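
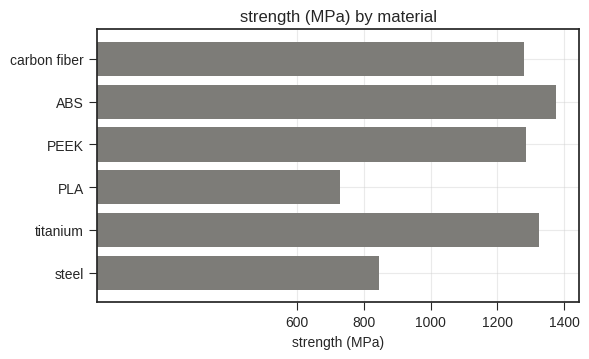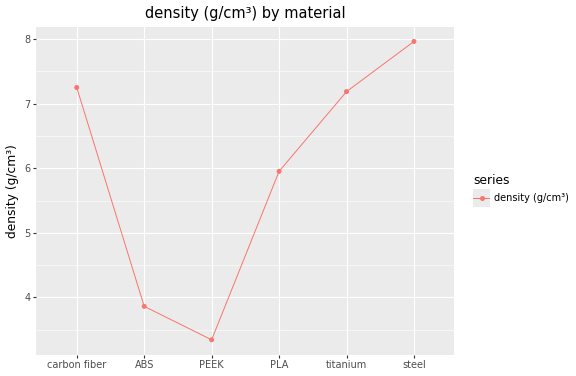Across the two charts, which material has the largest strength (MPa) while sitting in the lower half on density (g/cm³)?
Chart 2 median density (g/cm³) ≈ 7; below-median materials: ABS, PEEK, PLA. Among those, ABS has the highest strength (MPa) (≈ 1400).

ABS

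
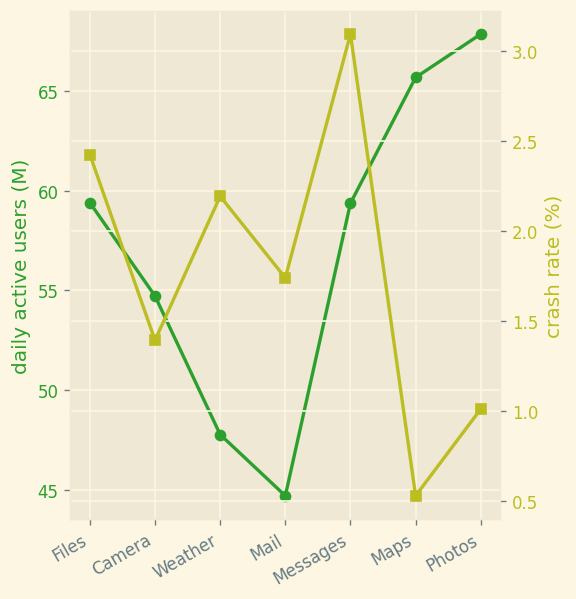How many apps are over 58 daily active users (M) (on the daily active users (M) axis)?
4

Above 58: Files, Messages, Maps, Photos.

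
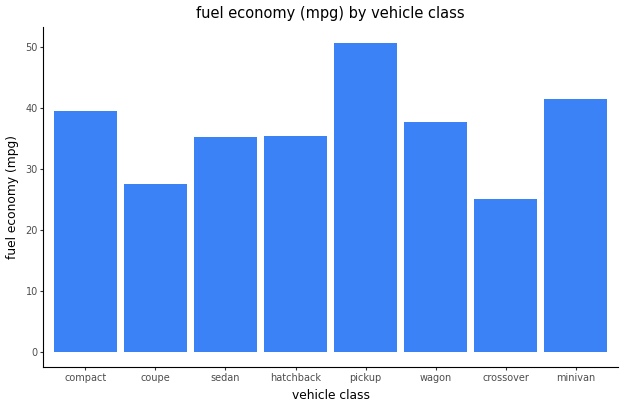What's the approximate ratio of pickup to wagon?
pickup ≈ 50, wagon ≈ 40; 50/40 ≈ 1.25.

≈ 1.25×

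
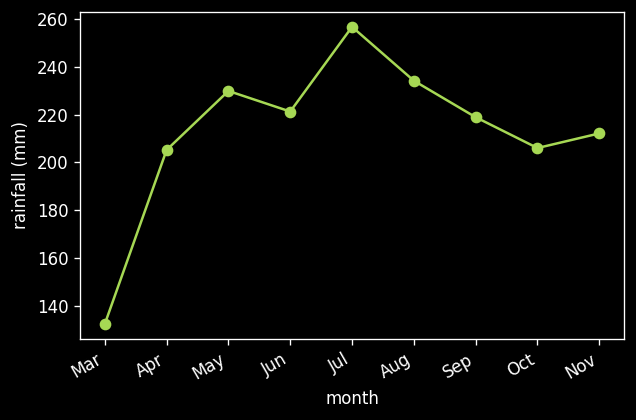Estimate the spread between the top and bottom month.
≈ 120

Max Jul ≈ 260, min Mar ≈ 140; range ≈ 120.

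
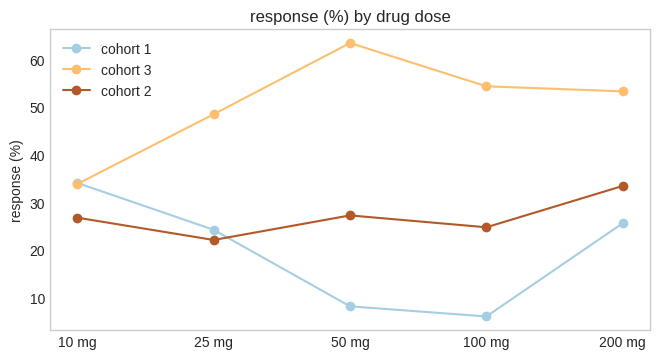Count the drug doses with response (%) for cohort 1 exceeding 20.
3

Above 20: 10 mg, 25 mg, 200 mg.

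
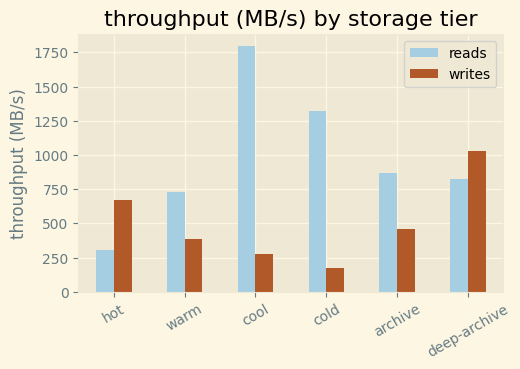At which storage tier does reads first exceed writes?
warm

hot: reads ≈ 400 vs writes ≈ 600 (not yet); warm: reads ≈ 800 vs writes ≈ 400 (first crossover).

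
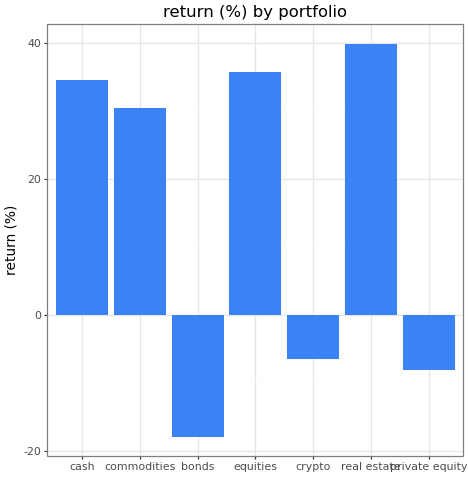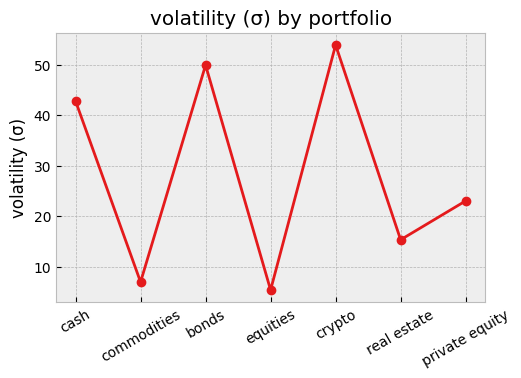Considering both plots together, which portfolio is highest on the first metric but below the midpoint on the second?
Chart 2 median volatility (σ) ≈ 25; below-median portfolios: commodities, equities, real estate. Among those, real estate has the highest return (%) (≈ 40).

real estate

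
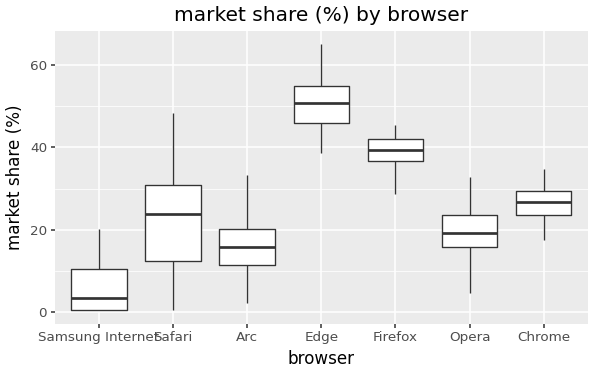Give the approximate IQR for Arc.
≈ 10

Q3 ≈ 20, Q1 ≈ 10; IQR ≈ 10.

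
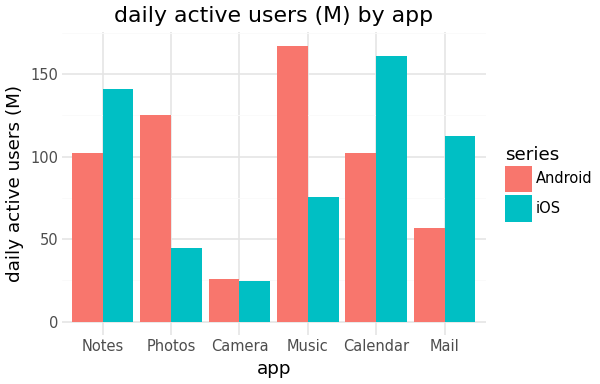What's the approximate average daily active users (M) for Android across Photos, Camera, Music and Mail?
(120 + 20 + 160 + 60) / 4 ≈ 90.

≈ 90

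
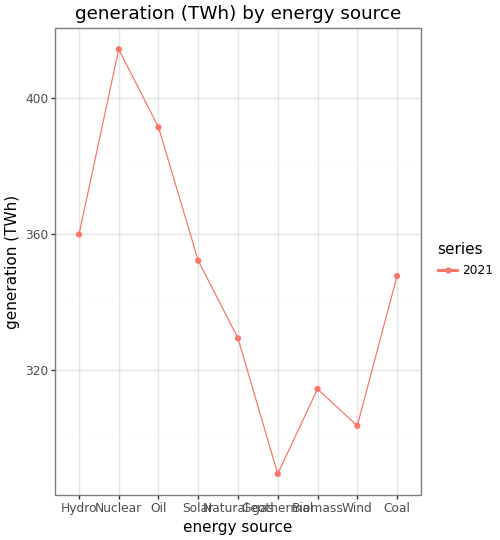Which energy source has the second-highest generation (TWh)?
Top 3: Nuclear ≈ 420, Oil ≈ 400, Hydro ≈ 360.

Oil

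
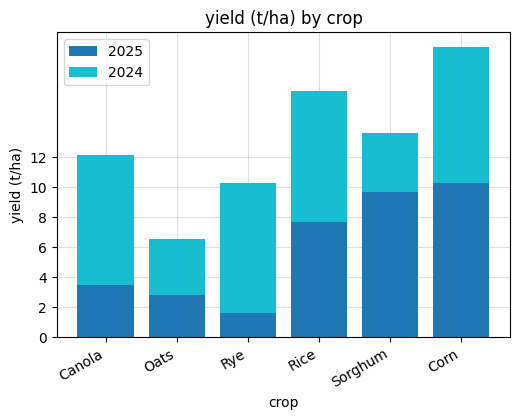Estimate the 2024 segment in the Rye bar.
2024 top ≈ 10, bottom ≈ 2; segment ≈ 8.

≈ 8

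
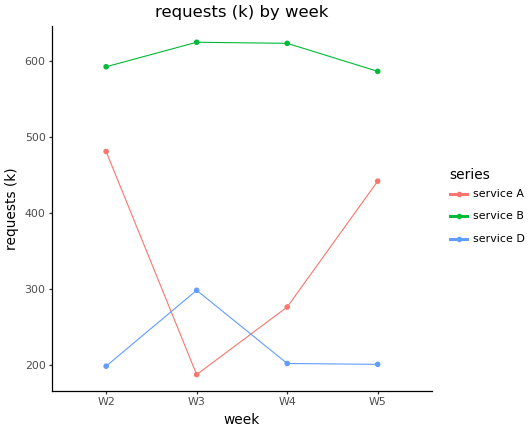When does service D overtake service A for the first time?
W3

W2: service D ≈ 200 vs service A ≈ 500 (not yet); W3: service D ≈ 300 vs service A ≈ 200 (first crossover).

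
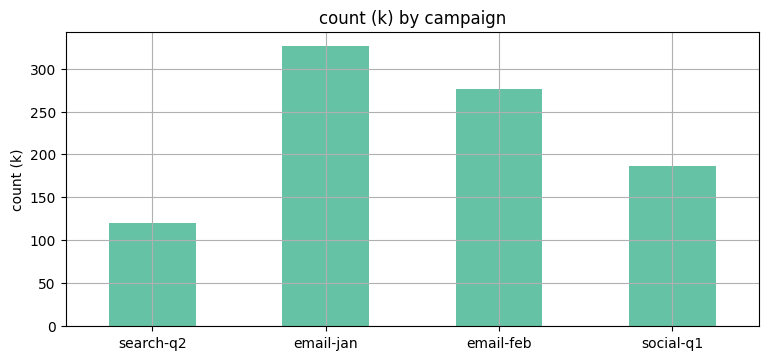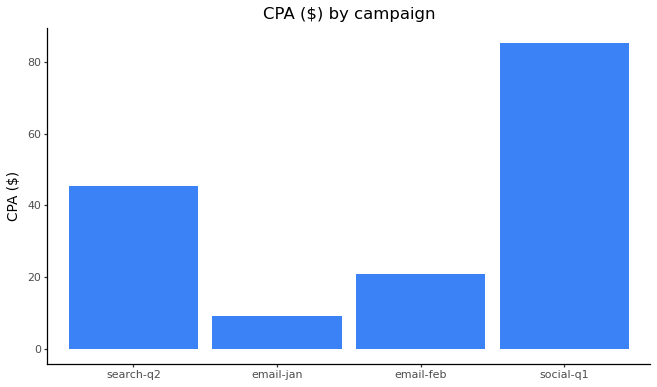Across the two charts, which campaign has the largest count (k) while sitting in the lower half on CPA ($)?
Chart 2 median CPA ($) ≈ 30; below-median campaigns: email-jan, email-feb. Among those, email-jan has the highest count (k) (≈ 350).

email-jan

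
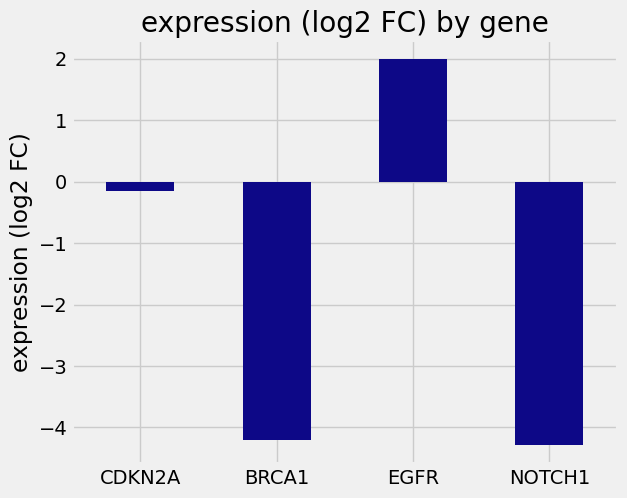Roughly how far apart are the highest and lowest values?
Max EGFR ≈ 2, min NOTCH1 ≈ -4; range ≈ 6.

≈ 6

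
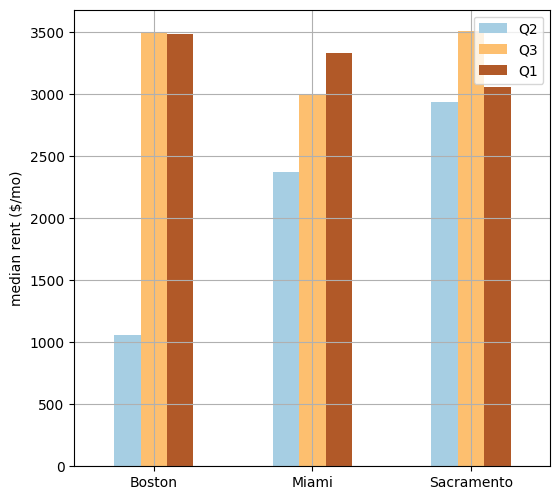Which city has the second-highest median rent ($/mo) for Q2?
Top 3 for Q2: Sacramento ≈ 3000, Miami ≈ 2500, Boston ≈ 1000.

Miami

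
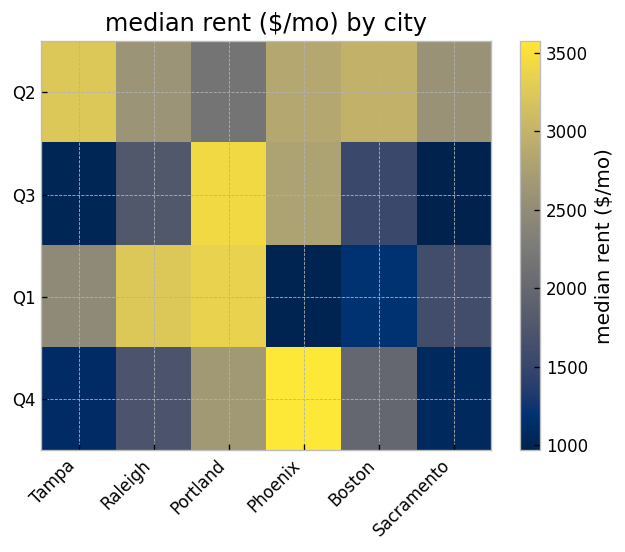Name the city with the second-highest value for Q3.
Phoenix

Top 3 for Q3: Portland ≈ 3500, Phoenix ≈ 3000, Raleigh ≈ 2000.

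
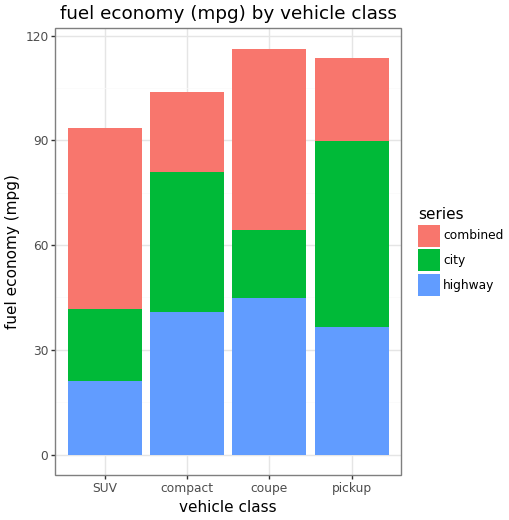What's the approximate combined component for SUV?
combined top ≈ 90, bottom ≈ 40; segment ≈ 50.

≈ 50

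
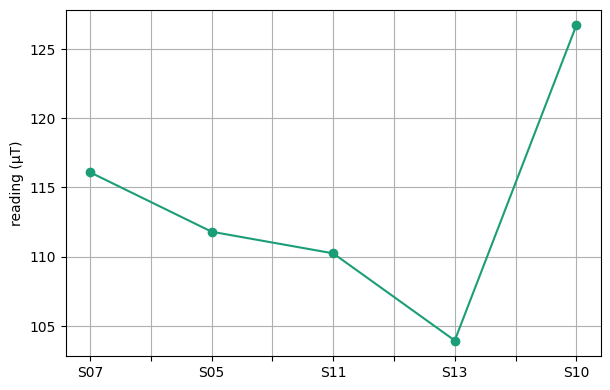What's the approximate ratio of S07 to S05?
≈ 1.04×

S07 ≈ 116, S05 ≈ 112; 116/112 ≈ 1.04.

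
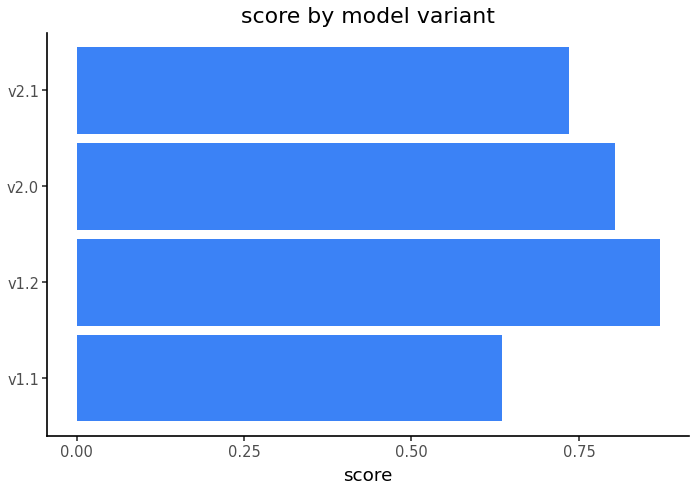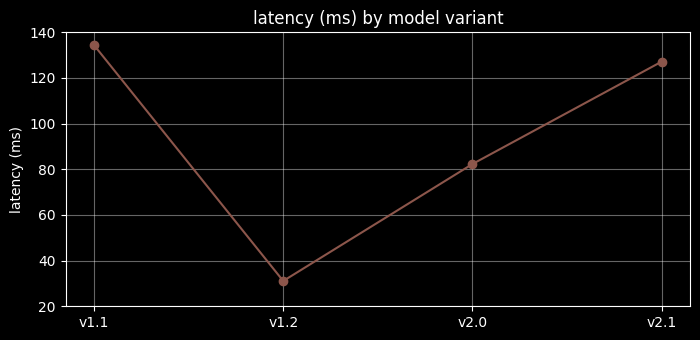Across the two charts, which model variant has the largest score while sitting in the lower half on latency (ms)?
v1.2

Chart 2 median latency (ms) ≈ 100; below-median model variants: v1.2, v2.0. Among those, v1.2 has the highest score (≈ 0.9).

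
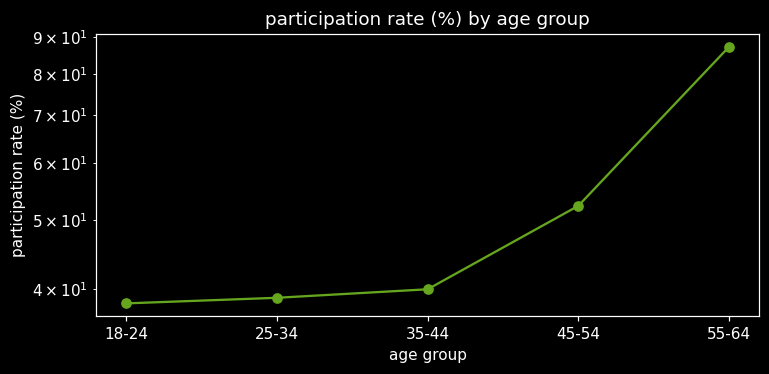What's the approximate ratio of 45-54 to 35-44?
45-54 ≈ 50, 35-44 ≈ 40; 50/40 ≈ 1.25.

≈ 1.25×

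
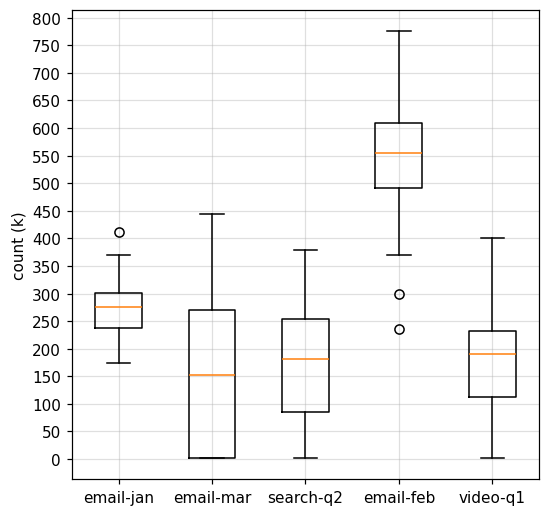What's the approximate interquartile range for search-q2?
≈ 150

Q3 ≈ 250, Q1 ≈ 100; IQR ≈ 150.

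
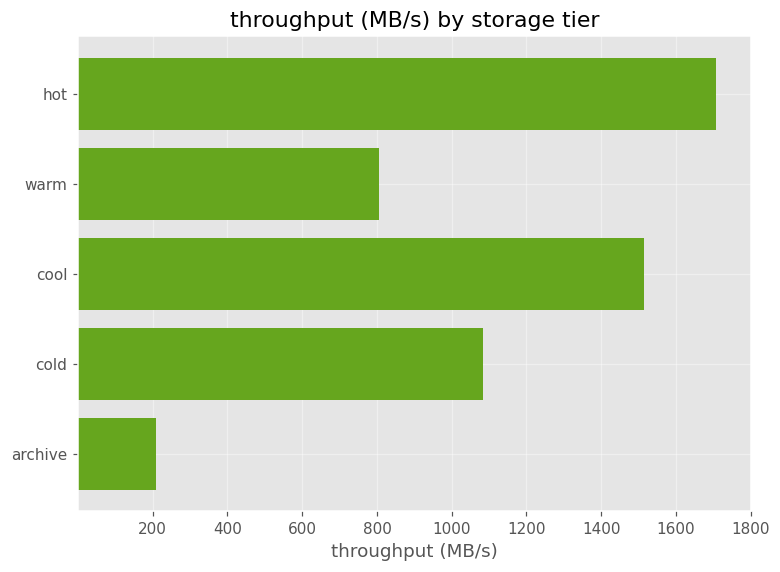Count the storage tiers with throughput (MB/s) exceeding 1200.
2

Above 1200: hot, cool.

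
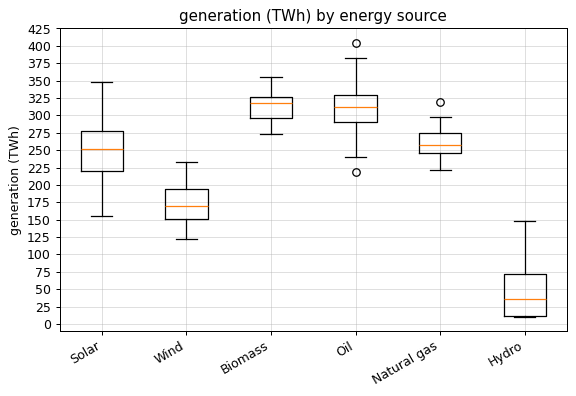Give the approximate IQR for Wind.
≈ 50

Q3 ≈ 200, Q1 ≈ 150; IQR ≈ 50.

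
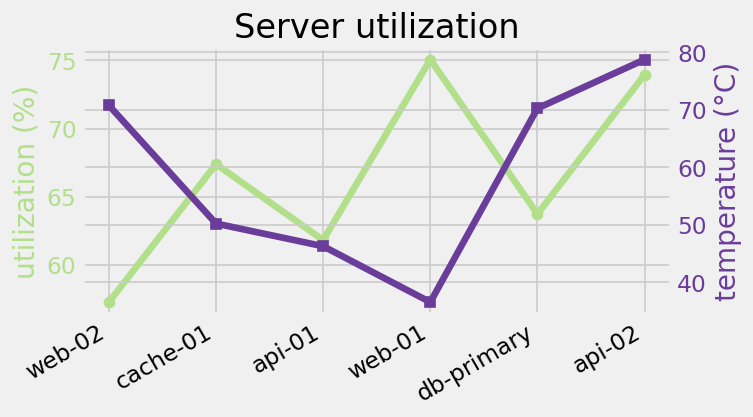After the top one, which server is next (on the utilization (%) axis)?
api-02

Top 3 (on the utilization (%) axis): web-01 ≈ 76, api-02 ≈ 74, cache-01 ≈ 68.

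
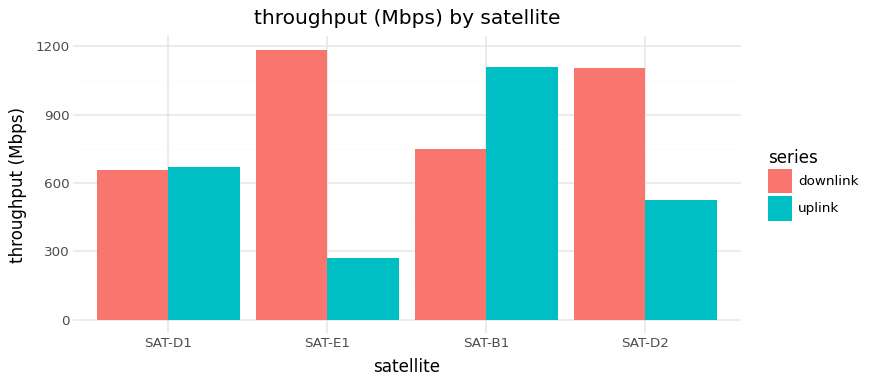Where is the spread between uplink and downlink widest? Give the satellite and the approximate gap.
SAT-E1: uplink ≈ 300, downlink ≈ 1200 → gap ≈ 900. Next-largest (SAT-D2) is only ≈ 600.

SAT-E1, ≈ 900 Mbps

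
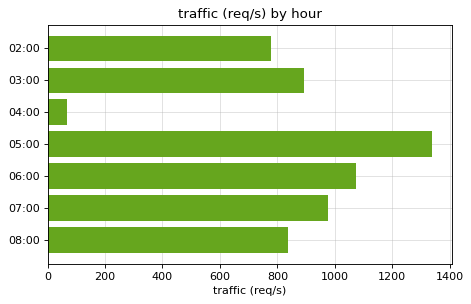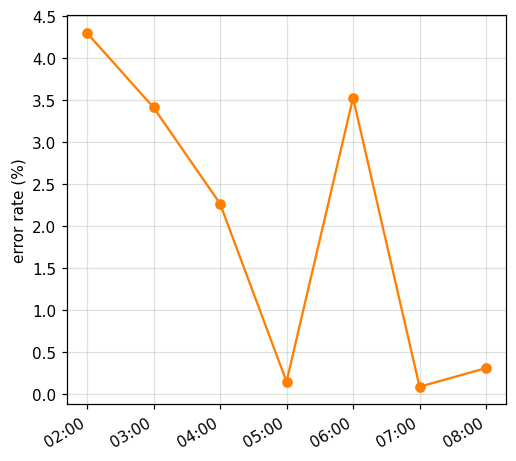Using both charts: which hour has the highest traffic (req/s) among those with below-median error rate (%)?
05:00

Chart 2 median error rate (%) ≈ 2.5; below-median hours: 05:00, 07:00, 08:00. Among those, 05:00 has the highest traffic (req/s) (≈ 1400).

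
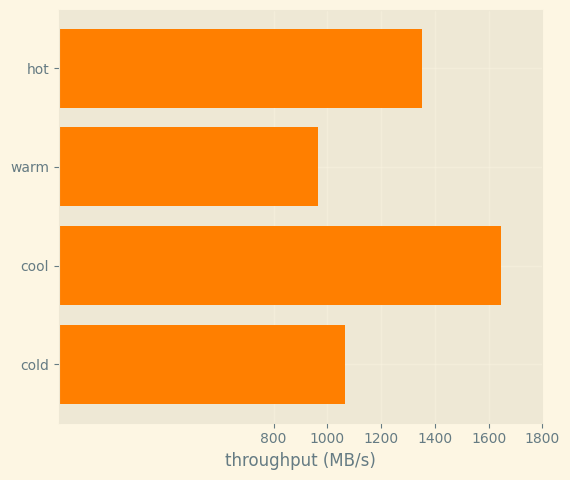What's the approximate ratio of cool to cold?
≈ 1.6×

cool ≈ 1600, cold ≈ 1000; 1600/1000 ≈ 1.6.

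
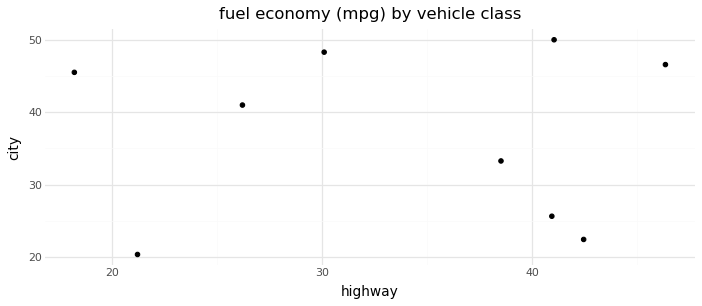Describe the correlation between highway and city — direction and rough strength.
Points are roughly uncorrelated; weak (|r| ≈ 0.0).

no clear correlation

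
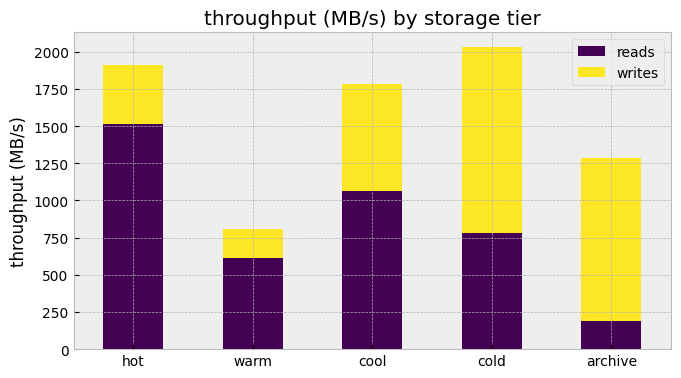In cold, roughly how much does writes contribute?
≈ 1200

writes top ≈ 2000, bottom ≈ 800; segment ≈ 1200.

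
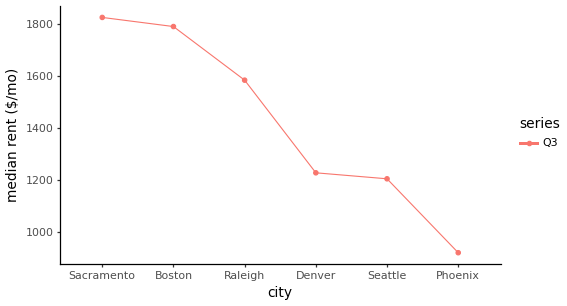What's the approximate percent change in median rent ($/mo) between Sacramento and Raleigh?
≈ -11.1%

Sacramento ≈ 1800, Raleigh ≈ 1600; (1600 − 1800) / 1800 ≈ -11.1%.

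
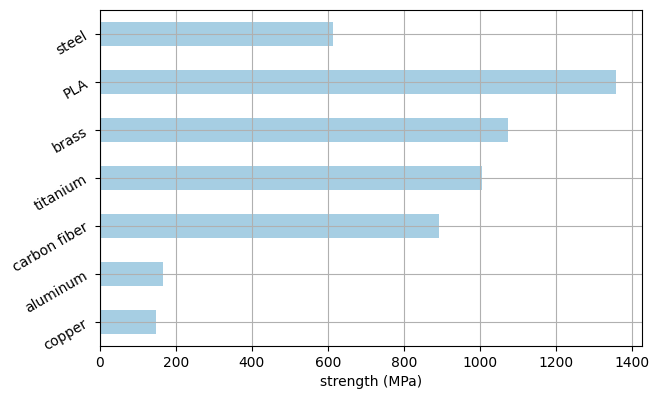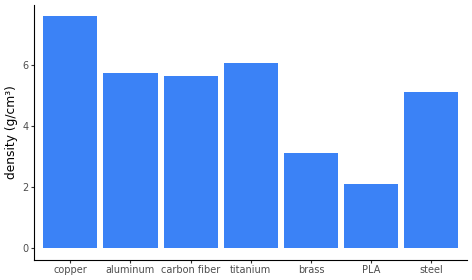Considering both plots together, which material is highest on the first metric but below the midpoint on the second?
PLA

Chart 2 median density (g/cm³) ≈ 6; below-median materials: brass, PLA, steel. Among those, PLA has the highest strength (MPa) (≈ 1400).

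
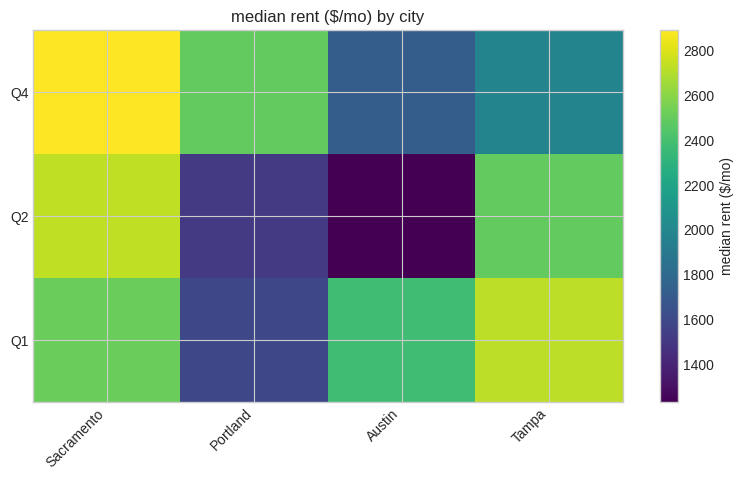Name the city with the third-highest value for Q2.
Top 4 for Q2: Sacramento ≈ 2800, Tampa ≈ 2400, Portland ≈ 1600, Austin ≈ 1200.

Portland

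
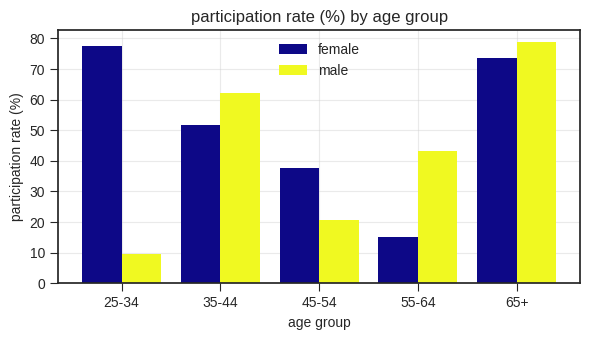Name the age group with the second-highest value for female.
65+

Top 3 for female: 25-34 ≈ 80, 65+ ≈ 70, 35-44 ≈ 50.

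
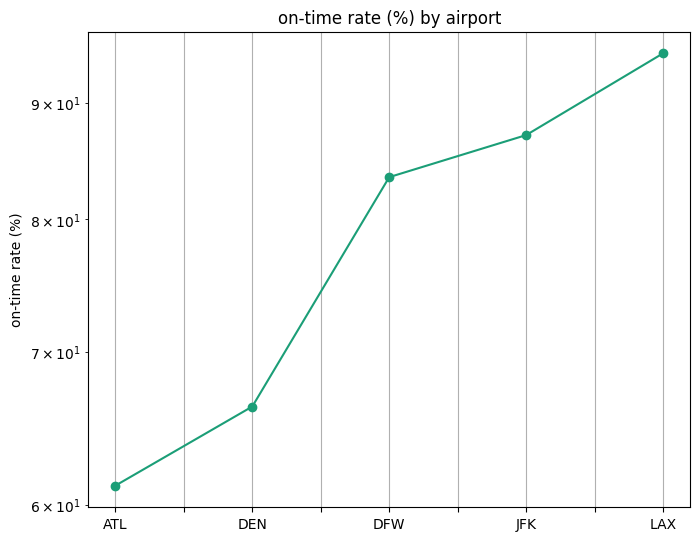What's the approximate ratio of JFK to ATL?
JFK ≈ 85, ATL ≈ 60; 85/60 ≈ 1.42.

≈ 1.42×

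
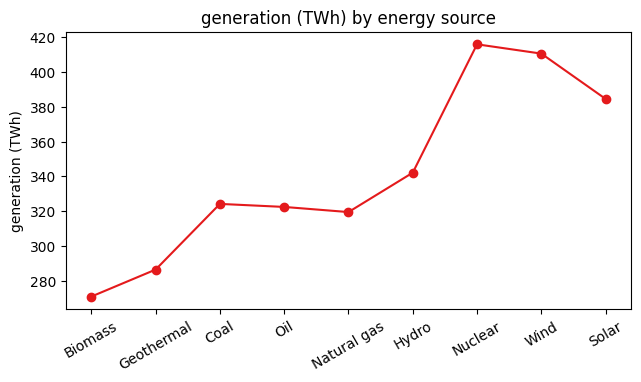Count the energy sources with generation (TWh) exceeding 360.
3

Above 360: Nuclear, Wind, Solar.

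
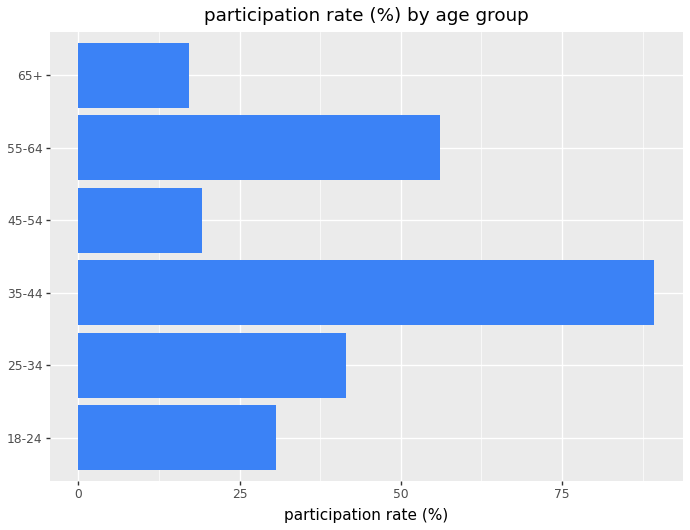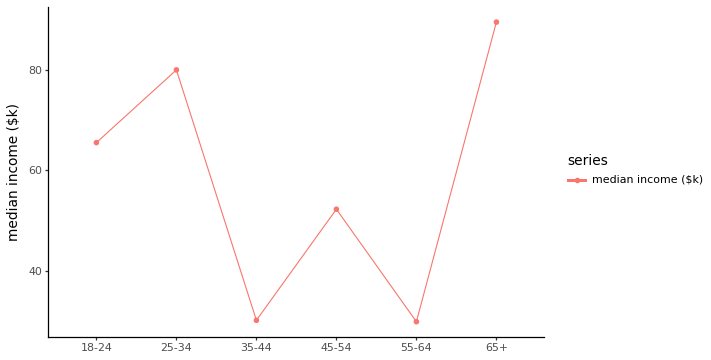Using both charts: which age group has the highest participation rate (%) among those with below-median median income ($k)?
Chart 2 median median income ($k) ≈ 60; below-median age groups: 35-44, 45-54, 55-64. Among those, 35-44 has the highest participation rate (%) (≈ 90).

35-44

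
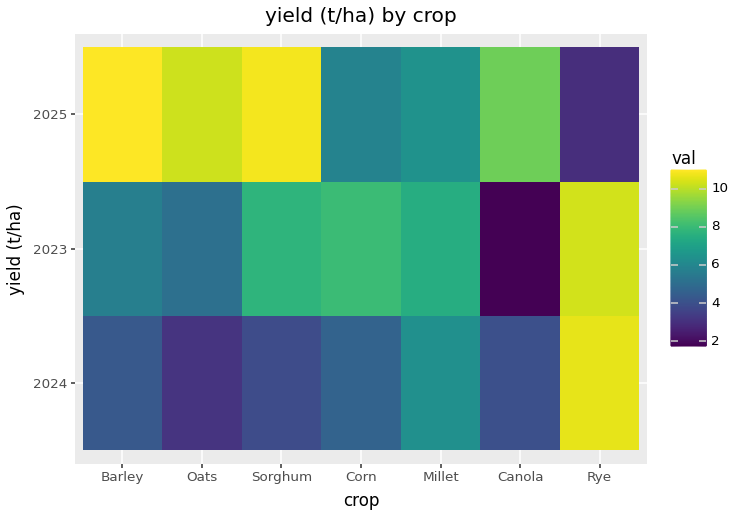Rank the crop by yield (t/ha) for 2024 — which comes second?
Top 3 for 2024: Rye ≈ 11, Millet ≈ 6, Corn ≈ 5.

Millet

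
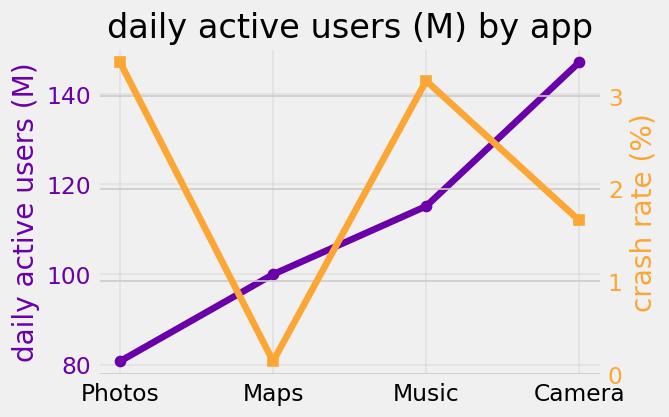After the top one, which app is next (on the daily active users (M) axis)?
Top 3 (on the daily active users (M) axis): Camera ≈ 150, Music ≈ 120, Maps ≈ 100.

Music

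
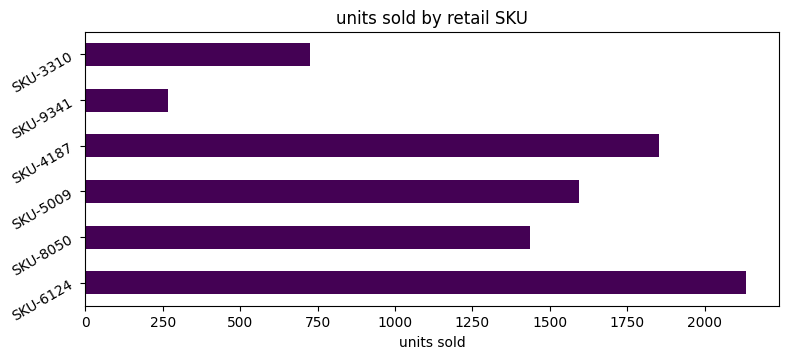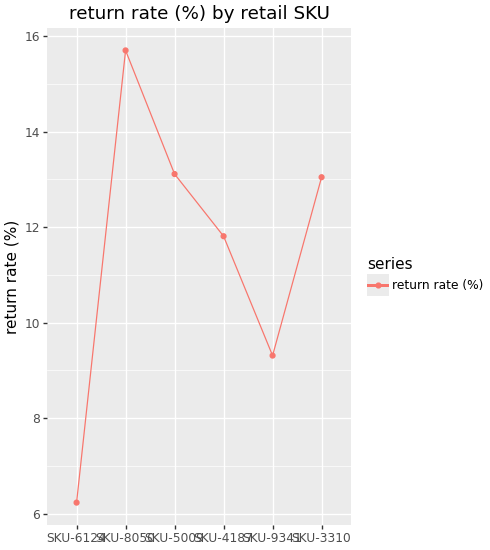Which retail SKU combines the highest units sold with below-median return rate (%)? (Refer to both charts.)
SKU-6124

Chart 2 median return rate (%) ≈ 12; below-median retail SKUs: SKU-6124, SKU-4187, SKU-9341. Among those, SKU-6124 has the highest units sold (≈ 2200).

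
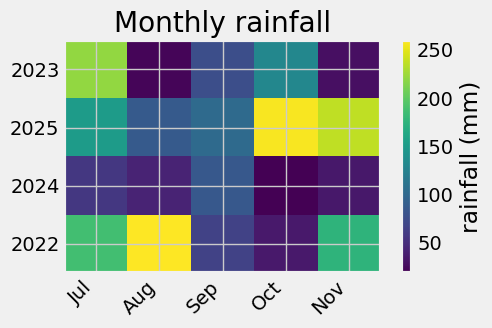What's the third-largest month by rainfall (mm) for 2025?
Jul

Top 4 for 2025: Oct ≈ 250, Nov ≈ 225, Jul ≈ 150, Sep ≈ 100.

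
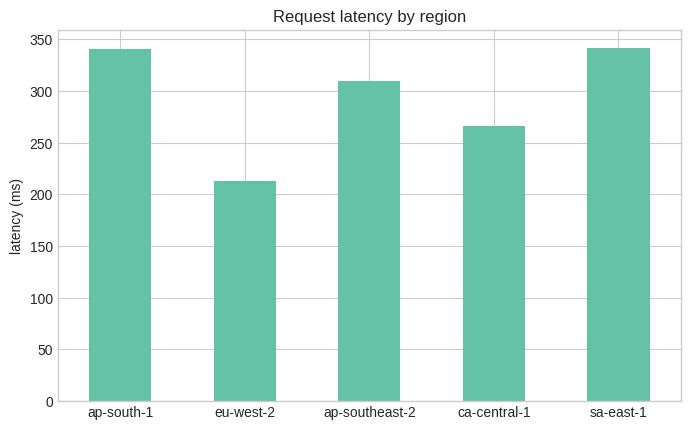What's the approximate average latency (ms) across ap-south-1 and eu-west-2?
≈ 275

(350 + 200) / 2 ≈ 275.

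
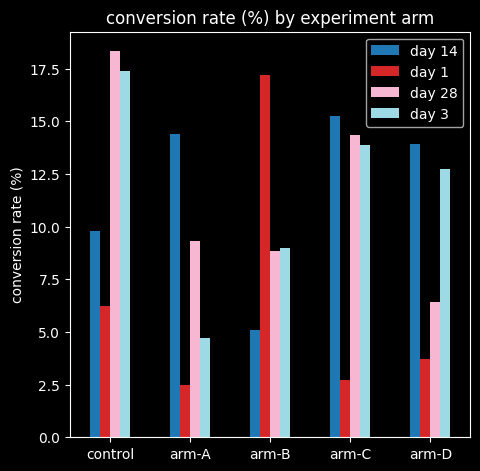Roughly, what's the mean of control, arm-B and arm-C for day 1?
(6 + 18 + 2) / 3 ≈ 9.

≈ 9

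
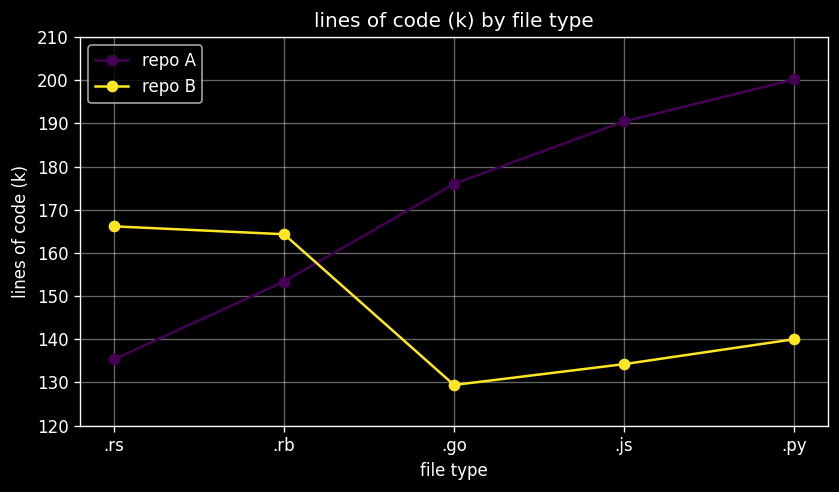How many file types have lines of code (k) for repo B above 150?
2

Above 150: .rs, .rb.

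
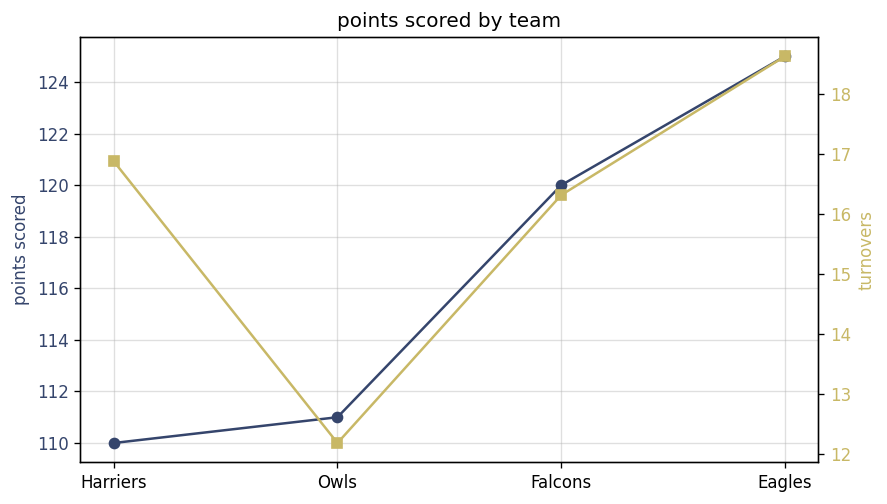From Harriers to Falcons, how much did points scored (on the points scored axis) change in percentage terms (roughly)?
Harriers ≈ 110, Falcons ≈ 120; (120 − 110) / 110 ≈ +9.1%.

≈ +9.1%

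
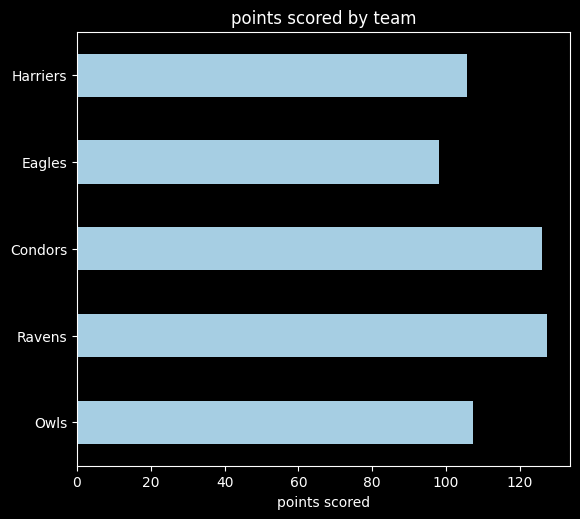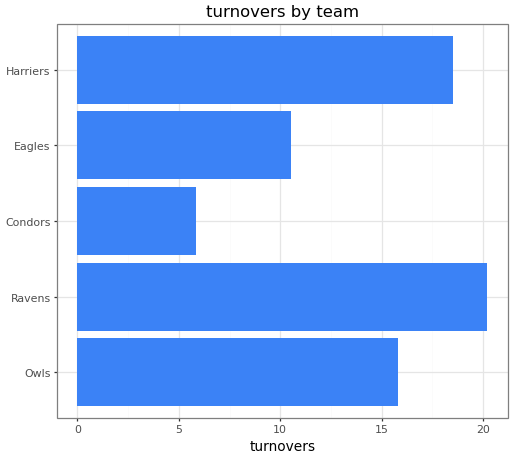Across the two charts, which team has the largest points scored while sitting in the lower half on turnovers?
Condors

Chart 2 median turnovers ≈ 16; below-median teams: Condors, Eagles. Among those, Condors has the highest points scored (≈ 120).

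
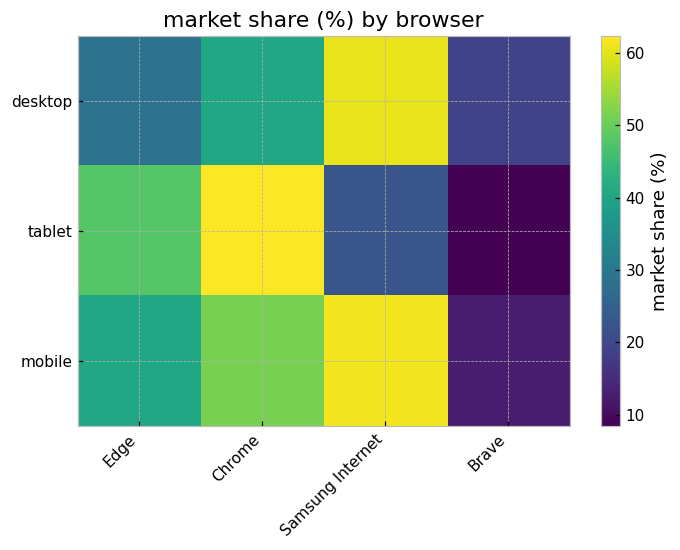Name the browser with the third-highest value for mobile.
Edge

Top 4 for mobile: Samsung Internet ≈ 60, Chrome ≈ 50, Edge ≈ 40, Brave ≈ 15.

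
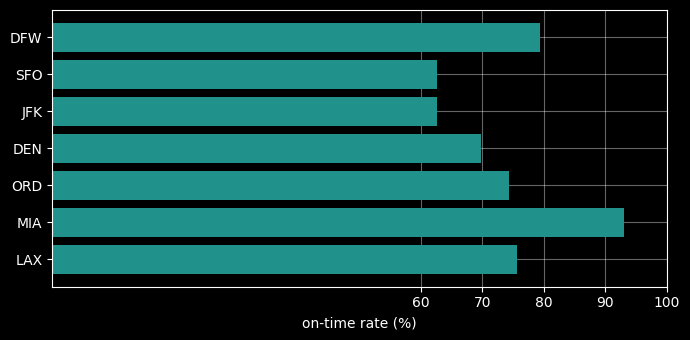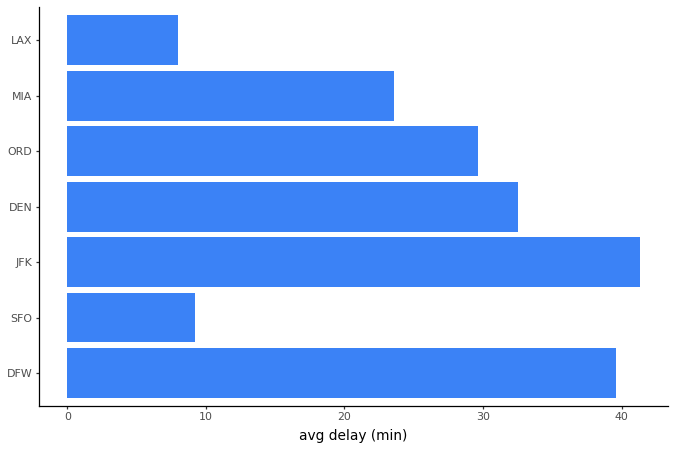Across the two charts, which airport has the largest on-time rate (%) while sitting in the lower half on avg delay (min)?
Chart 2 median avg delay (min) ≈ 30; below-median airports: SFO, MIA, LAX. Among those, MIA has the highest on-time rate (%) (≈ 90).

MIA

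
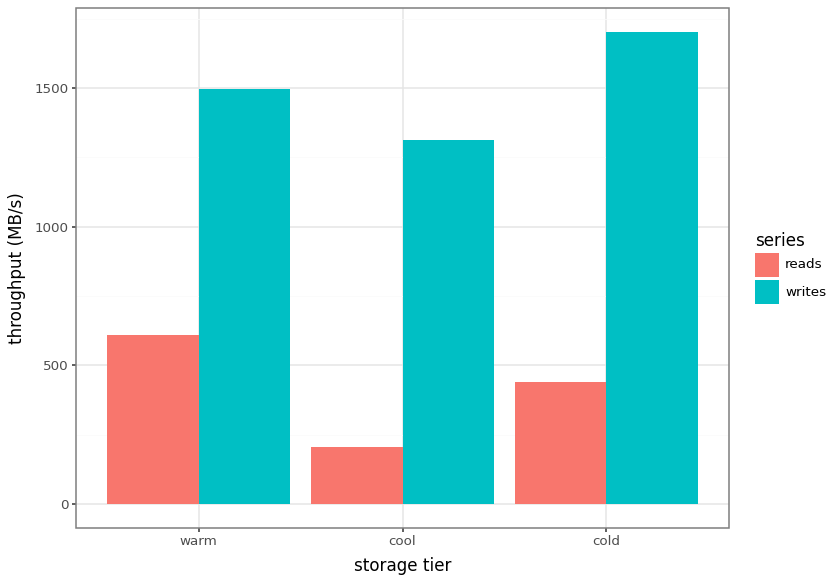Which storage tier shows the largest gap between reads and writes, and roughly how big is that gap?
cold: reads ≈ 400, writes ≈ 1800 → gap ≈ 1400. Next-largest (cool) is only ≈ 1200.

cold, ≈ 1400 MB/s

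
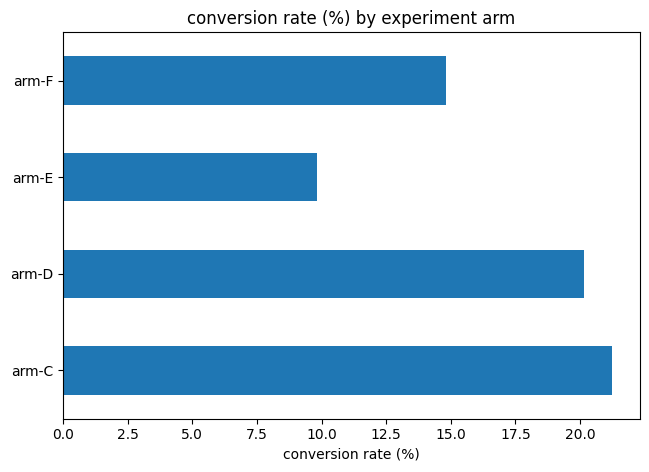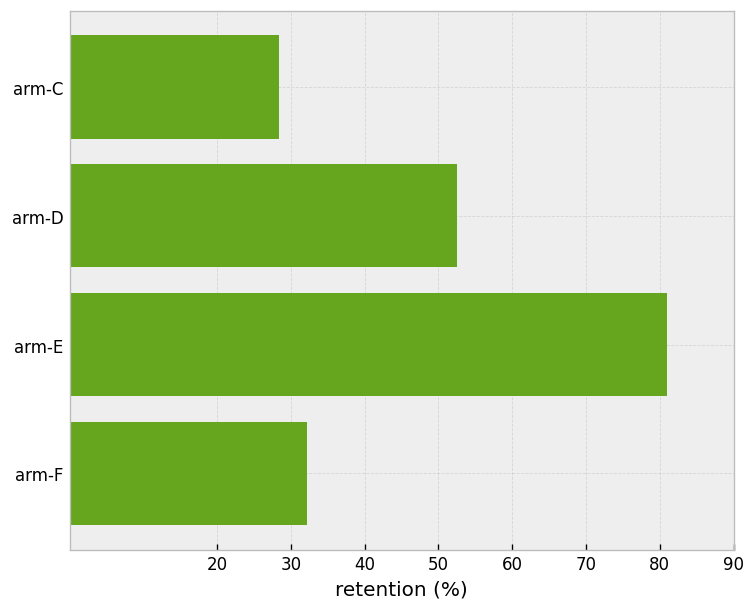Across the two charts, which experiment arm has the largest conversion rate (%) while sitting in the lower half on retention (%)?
arm-C

Chart 2 median retention (%) ≈ 40; below-median experiment arms: arm-C, arm-F. Among those, arm-C has the highest conversion rate (%) (≈ 22).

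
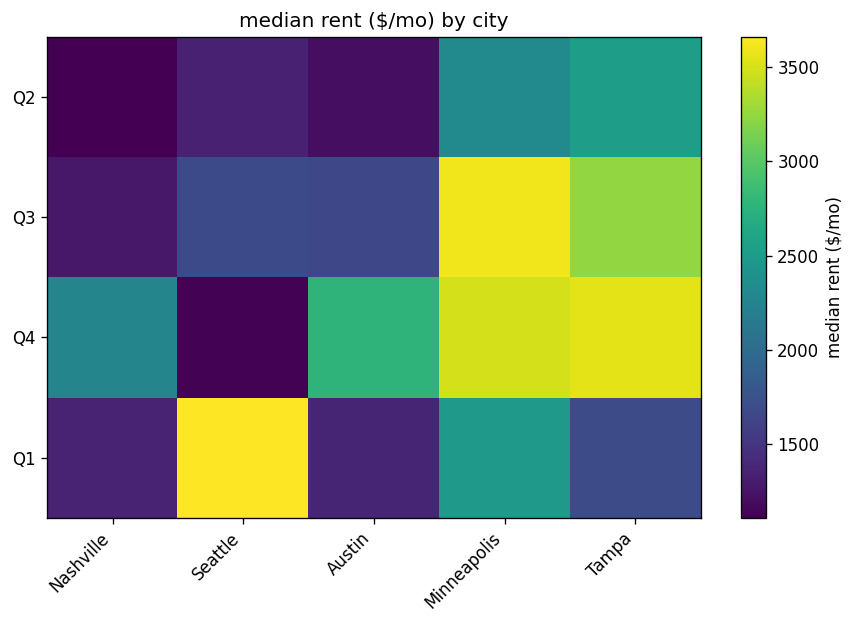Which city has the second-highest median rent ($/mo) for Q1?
Minneapolis

Top 3 for Q1: Seattle ≈ 3500, Minneapolis ≈ 2500, Tampa ≈ 1500.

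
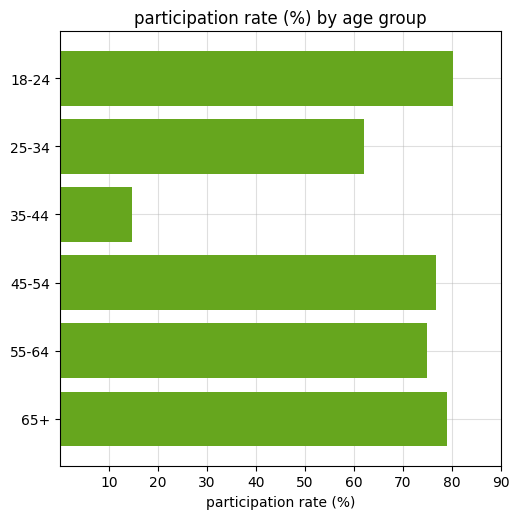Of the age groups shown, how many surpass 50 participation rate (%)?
5

Above 50: 18-24, 25-34, 45-54, 55-64, 65+.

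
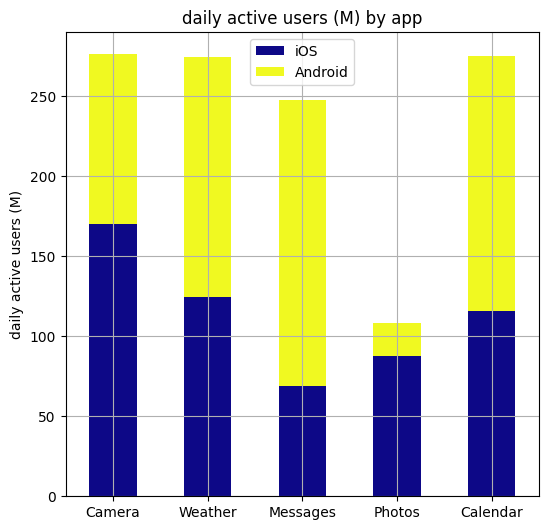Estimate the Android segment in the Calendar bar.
Android top ≈ 275, bottom ≈ 125; segment ≈ 150.

≈ 150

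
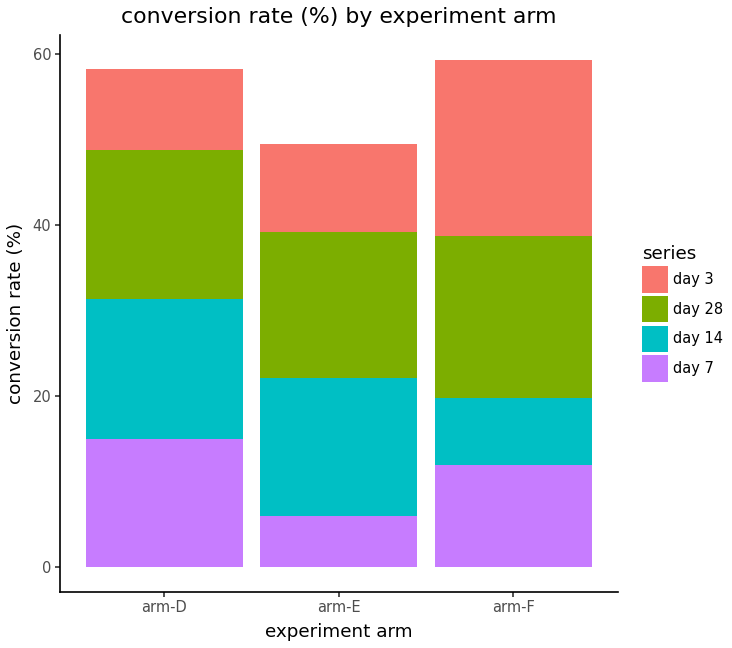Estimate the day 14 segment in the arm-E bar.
≈ 15

day 14 top ≈ 20, bottom ≈ 5; segment ≈ 15.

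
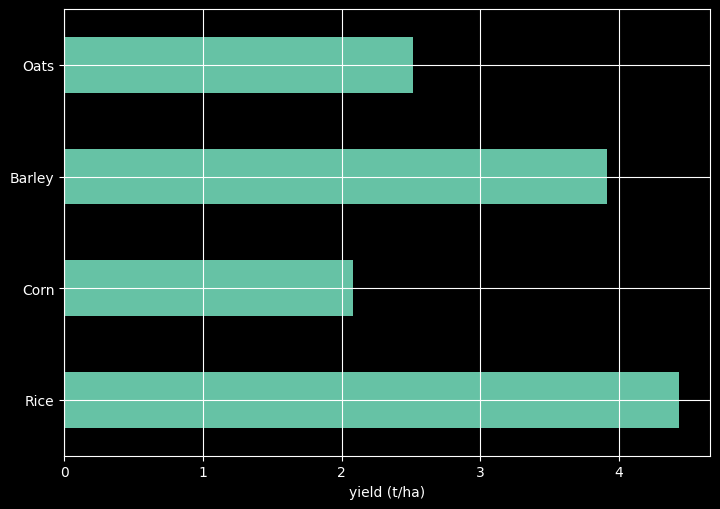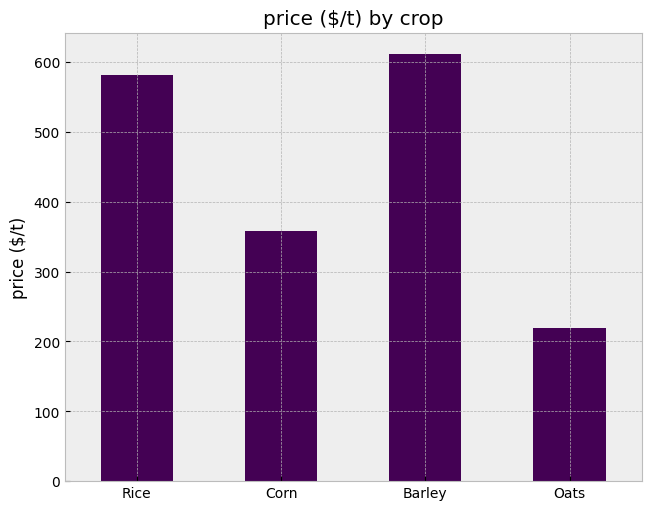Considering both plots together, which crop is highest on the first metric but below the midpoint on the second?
Chart 2 median price ($/t) ≈ 500; below-median crops: Corn, Oats. Among those, Oats has the highest yield (t/ha) (≈ 2.5).

Oats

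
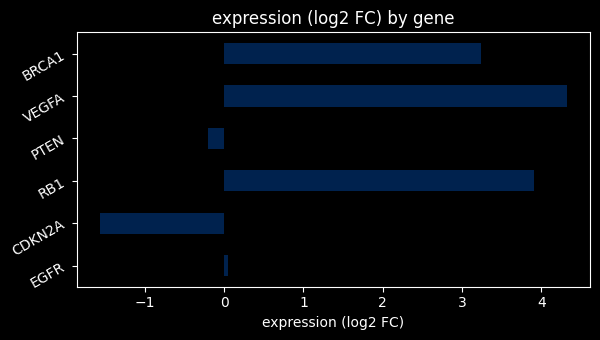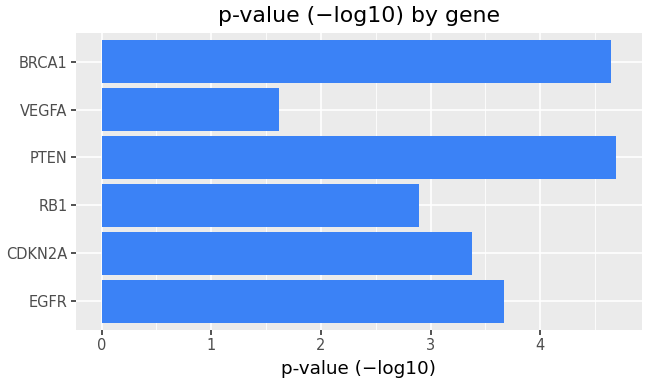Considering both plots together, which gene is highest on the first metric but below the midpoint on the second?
VEGFA

Chart 2 median p-value (−log10) ≈ 3.5; below-median genes: CDKN2A, RB1, VEGFA. Among those, VEGFA has the highest expression (log2 FC) (≈ 4.5).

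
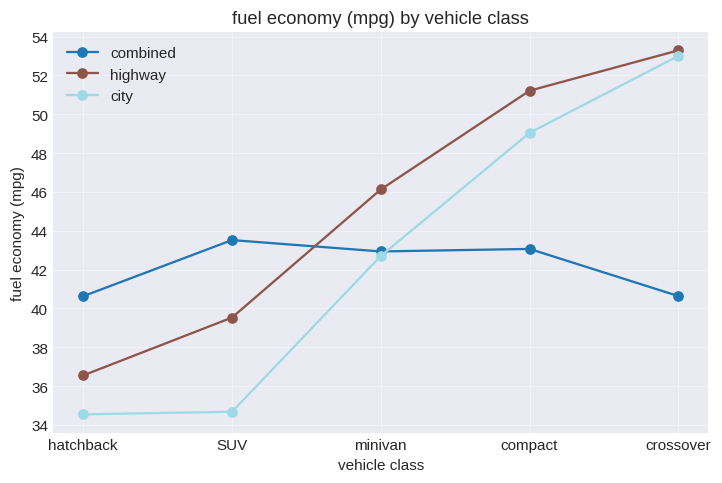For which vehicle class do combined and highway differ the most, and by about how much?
crossover, ≈ 14 mpg

crossover: combined ≈ 40, highway ≈ 54 → gap ≈ 14. Next-largest (compact) is only ≈ 8.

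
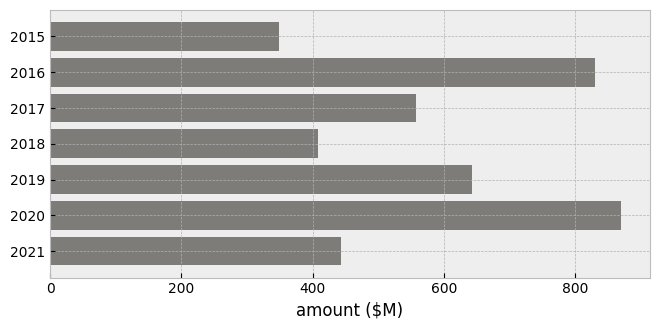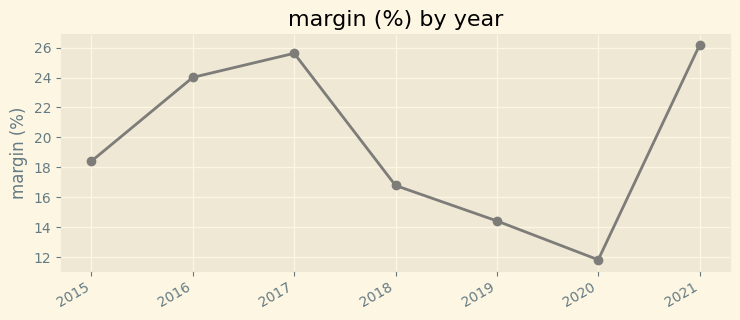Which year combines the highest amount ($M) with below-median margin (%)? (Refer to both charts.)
2020

Chart 2 median margin (%) ≈ 20; below-median years: 2018, 2019, 2020. Among those, 2020 has the highest amount ($M) (≈ 900).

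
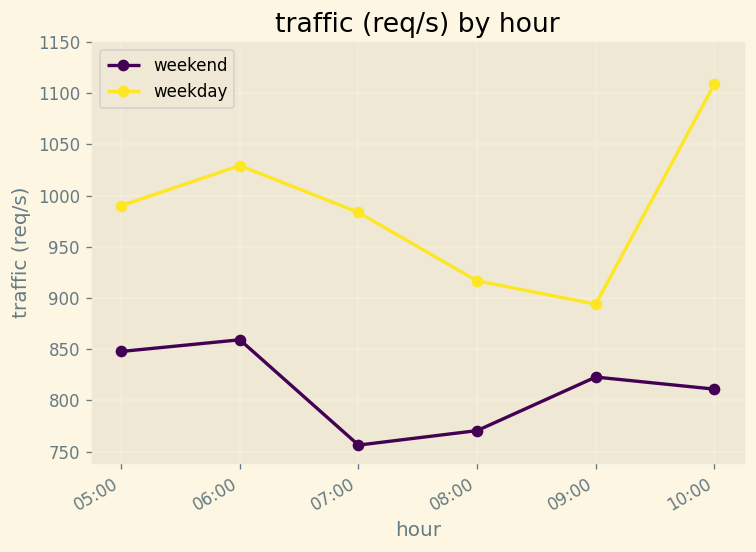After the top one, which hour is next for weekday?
Top 3 for weekday: 10:00 ≈ 1100, 06:00 ≈ 1050, 05:00 ≈ 1000.

06:00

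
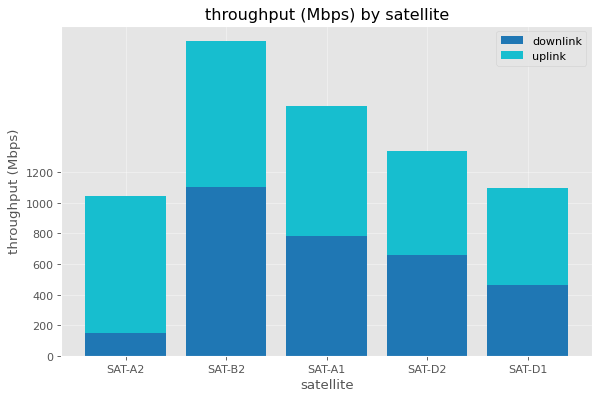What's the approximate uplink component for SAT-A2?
≈ 800

uplink top ≈ 1000, bottom ≈ 200; segment ≈ 800.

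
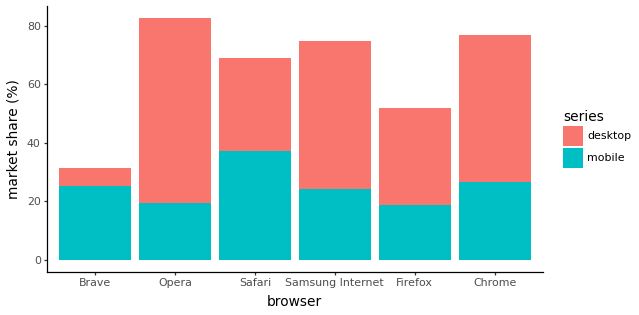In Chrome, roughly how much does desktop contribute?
desktop top ≈ 80, bottom ≈ 30; segment ≈ 50.

≈ 50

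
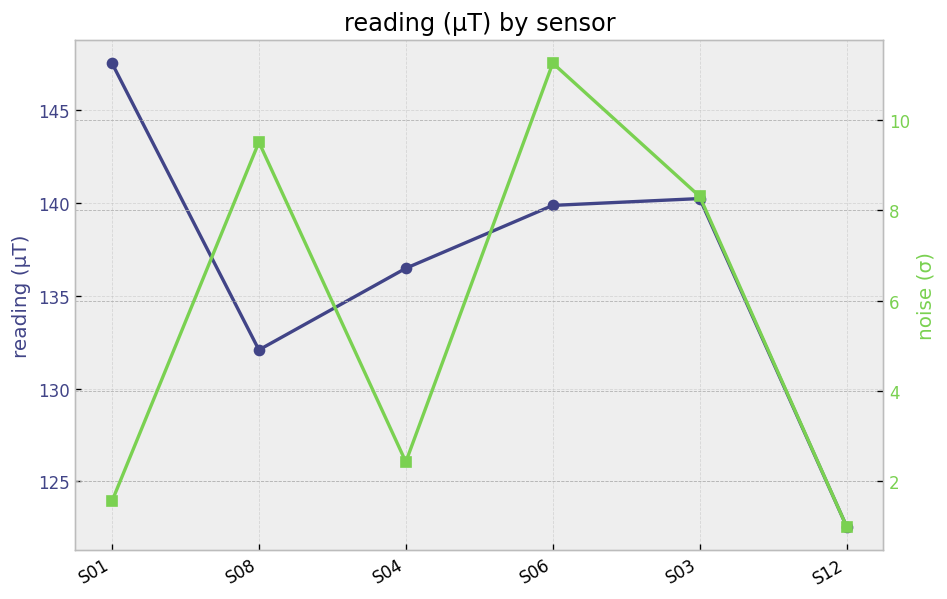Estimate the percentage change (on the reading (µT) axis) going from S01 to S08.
≈ -13.3%

S01 ≈ 150, S08 ≈ 130; (130 − 150) / 150 ≈ -13.3%.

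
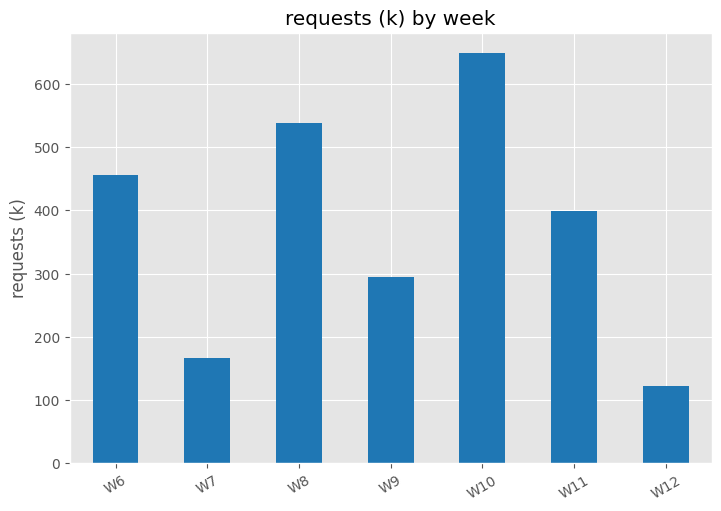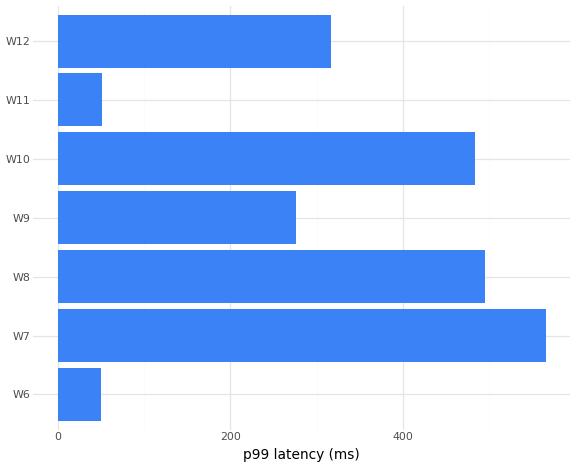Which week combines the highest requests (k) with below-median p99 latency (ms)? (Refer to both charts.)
W6

Chart 2 median p99 latency (ms) ≈ 300; below-median weeks: W6, W9, W11. Among those, W6 has the highest requests (k) (≈ 500).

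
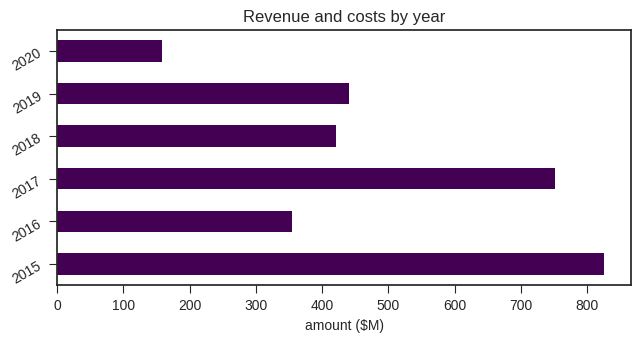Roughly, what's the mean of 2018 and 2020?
≈ 300

(400 + 200) / 2 ≈ 300.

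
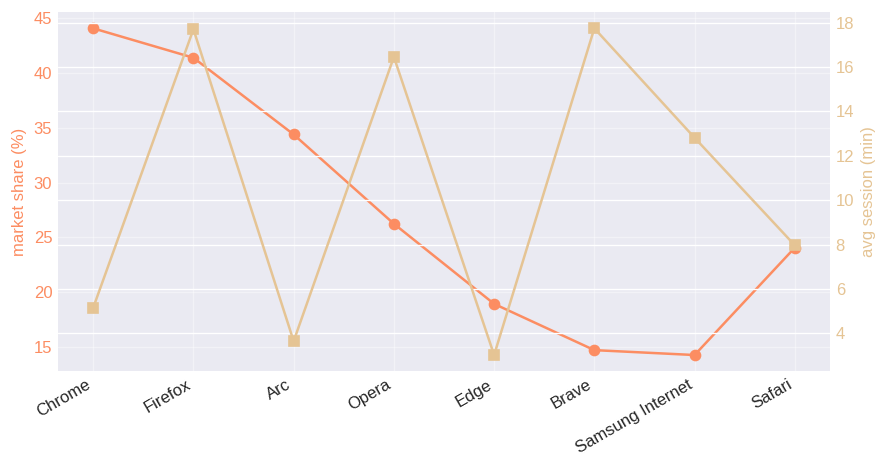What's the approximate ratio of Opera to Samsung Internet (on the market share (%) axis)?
≈ 1.67×

Opera ≈ 25, Samsung Internet ≈ 15; 25/15 ≈ 1.67.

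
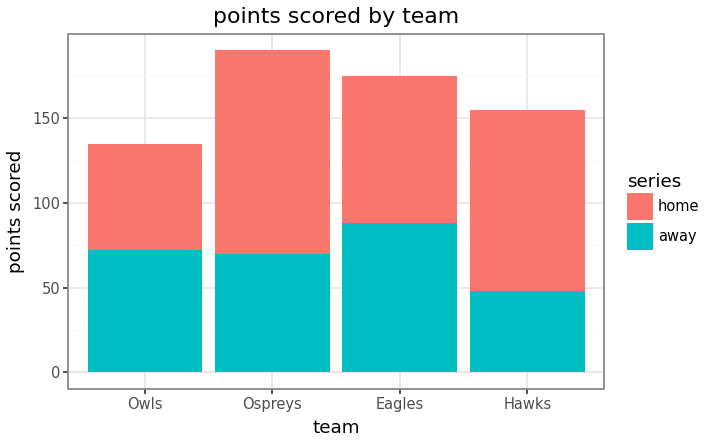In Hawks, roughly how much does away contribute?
away top ≈ 40, bottom ≈ 0; segment ≈ 40.

≈ 40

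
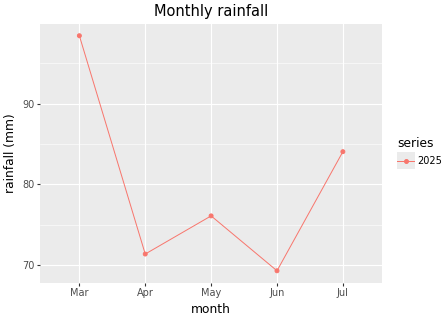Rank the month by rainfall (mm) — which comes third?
May

Top 4: Mar ≈ 100, Jul ≈ 85, May ≈ 75, Apr ≈ 70.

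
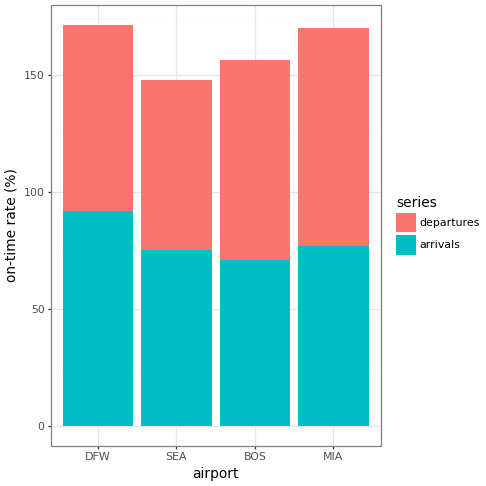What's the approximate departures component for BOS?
departures top ≈ 160, bottom ≈ 80; segment ≈ 80.

≈ 80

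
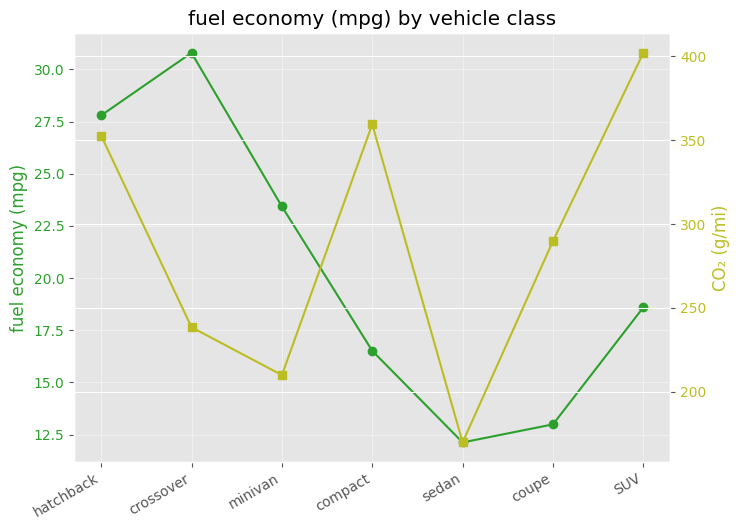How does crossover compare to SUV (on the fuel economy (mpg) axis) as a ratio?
crossover ≈ 30, SUV ≈ 18; 30/18 ≈ 1.67.

≈ 1.67×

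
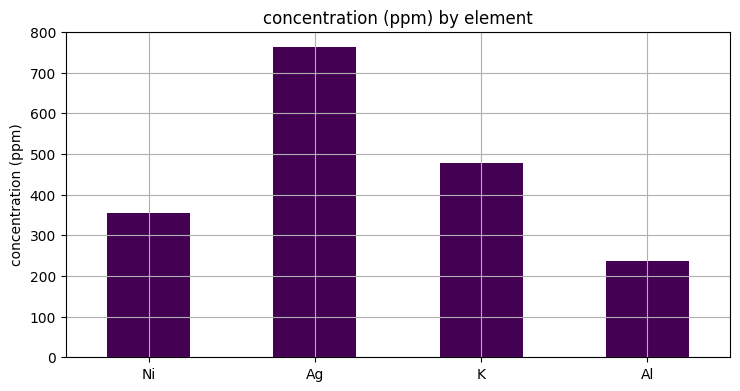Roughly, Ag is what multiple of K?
≈ 1.6×

Ag ≈ 800, K ≈ 500; 800/500 ≈ 1.6.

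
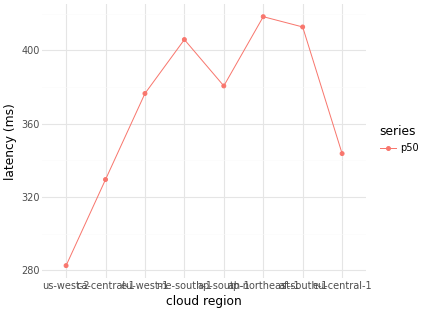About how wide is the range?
Max ap-northeast-1 ≈ 420, min us-west-2 ≈ 280; range ≈ 140.

≈ 140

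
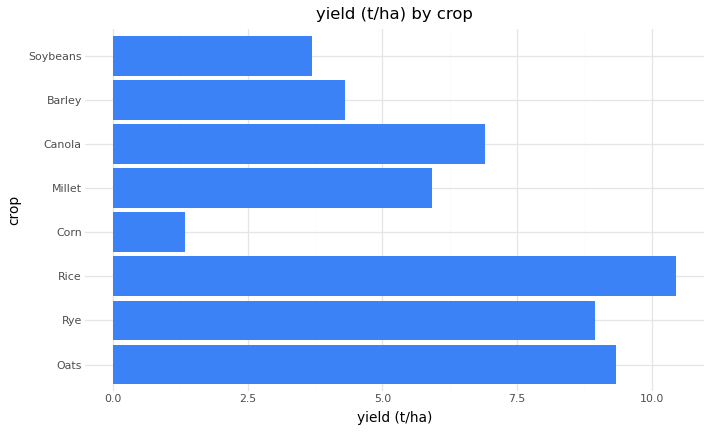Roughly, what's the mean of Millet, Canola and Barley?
(6 + 7 + 4) / 3 ≈ 6.

≈ 6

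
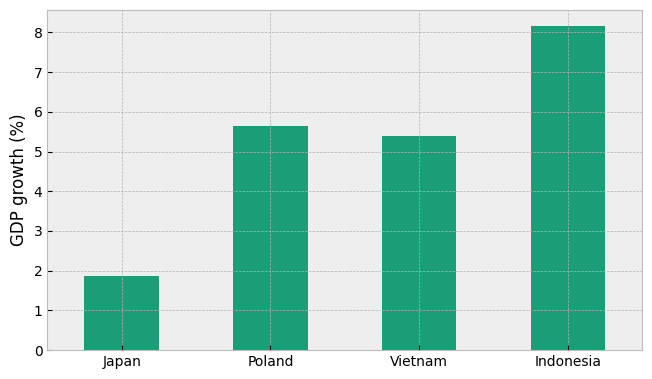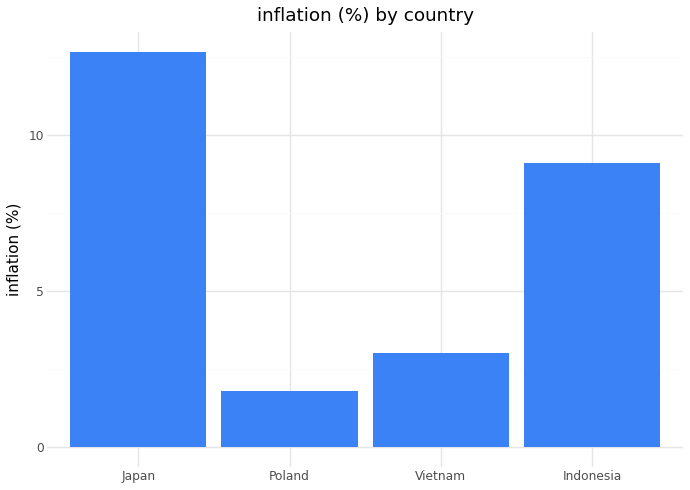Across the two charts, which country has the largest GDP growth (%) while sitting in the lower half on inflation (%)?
Chart 2 median inflation (%) ≈ 6; below-median countries: Poland, Vietnam. Among those, Poland has the highest GDP growth (%) (≈ 6).

Poland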